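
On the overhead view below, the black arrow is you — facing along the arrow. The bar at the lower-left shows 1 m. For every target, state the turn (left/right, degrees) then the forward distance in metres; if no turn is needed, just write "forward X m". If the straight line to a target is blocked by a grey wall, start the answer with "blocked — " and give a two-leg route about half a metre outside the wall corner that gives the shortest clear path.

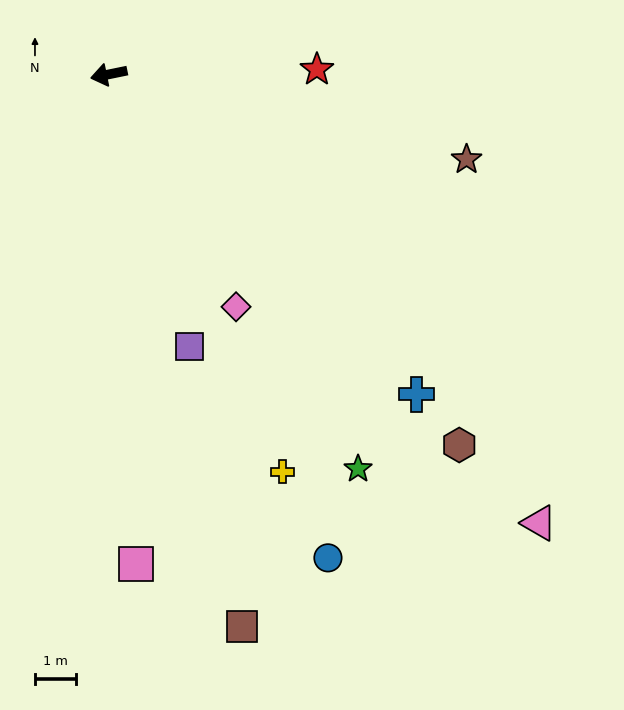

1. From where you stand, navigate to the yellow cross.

turn left 102°, forward 10.6 m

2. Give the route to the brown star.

turn left 155°, forward 9.0 m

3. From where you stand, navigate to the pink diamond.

turn left 107°, forward 6.5 m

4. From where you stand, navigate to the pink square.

turn left 82°, forward 11.9 m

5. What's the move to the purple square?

turn left 95°, forward 6.9 m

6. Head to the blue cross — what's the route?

turn left 122°, forward 10.8 m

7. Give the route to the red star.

turn left 170°, forward 5.1 m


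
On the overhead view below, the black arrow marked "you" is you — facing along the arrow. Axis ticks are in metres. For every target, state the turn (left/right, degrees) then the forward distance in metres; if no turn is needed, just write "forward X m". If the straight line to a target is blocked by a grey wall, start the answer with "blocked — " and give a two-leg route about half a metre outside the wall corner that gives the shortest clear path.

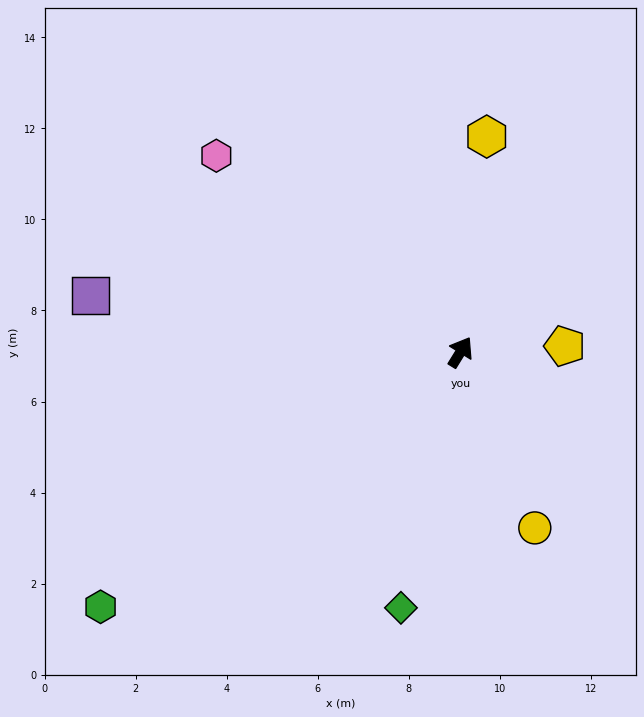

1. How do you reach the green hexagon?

turn left 157°, forward 9.7 m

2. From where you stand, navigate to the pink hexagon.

turn left 83°, forward 6.9 m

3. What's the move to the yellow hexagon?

turn left 25°, forward 4.8 m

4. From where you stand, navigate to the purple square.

turn left 113°, forward 8.2 m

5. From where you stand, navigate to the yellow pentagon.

turn right 55°, forward 2.3 m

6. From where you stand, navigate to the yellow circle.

turn right 125°, forward 4.2 m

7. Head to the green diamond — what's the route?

turn right 161°, forward 5.8 m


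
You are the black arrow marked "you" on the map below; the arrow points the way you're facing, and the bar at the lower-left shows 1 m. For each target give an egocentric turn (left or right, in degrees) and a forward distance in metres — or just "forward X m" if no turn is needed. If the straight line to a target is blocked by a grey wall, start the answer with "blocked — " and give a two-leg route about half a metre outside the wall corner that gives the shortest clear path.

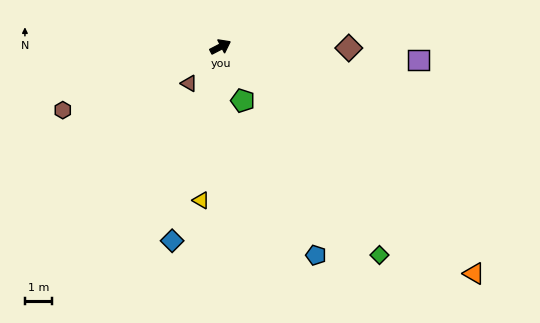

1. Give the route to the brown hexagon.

turn left 174°, forward 6.4 m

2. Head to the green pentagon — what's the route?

turn right 95°, forward 2.2 m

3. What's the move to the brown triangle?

turn right 158°, forward 1.8 m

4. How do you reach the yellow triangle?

turn right 125°, forward 5.8 m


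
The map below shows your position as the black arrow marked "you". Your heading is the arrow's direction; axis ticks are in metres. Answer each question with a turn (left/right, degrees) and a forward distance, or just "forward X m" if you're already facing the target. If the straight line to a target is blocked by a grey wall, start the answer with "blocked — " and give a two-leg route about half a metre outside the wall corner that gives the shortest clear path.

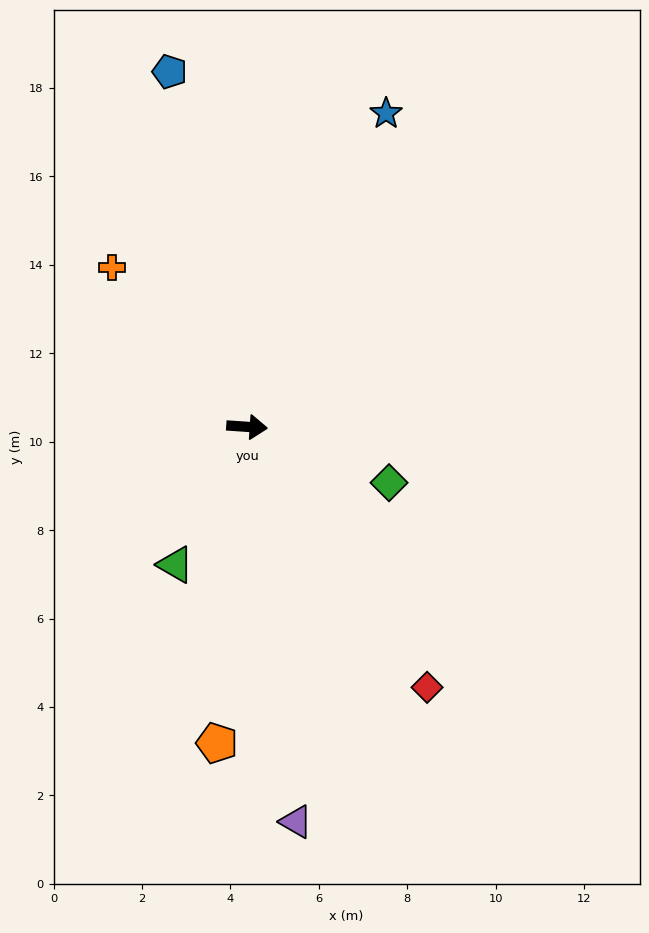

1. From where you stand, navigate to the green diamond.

turn right 18°, forward 3.5 m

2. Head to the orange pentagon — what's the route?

turn right 92°, forward 7.2 m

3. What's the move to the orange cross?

turn left 134°, forward 4.7 m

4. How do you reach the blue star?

turn left 70°, forward 7.8 m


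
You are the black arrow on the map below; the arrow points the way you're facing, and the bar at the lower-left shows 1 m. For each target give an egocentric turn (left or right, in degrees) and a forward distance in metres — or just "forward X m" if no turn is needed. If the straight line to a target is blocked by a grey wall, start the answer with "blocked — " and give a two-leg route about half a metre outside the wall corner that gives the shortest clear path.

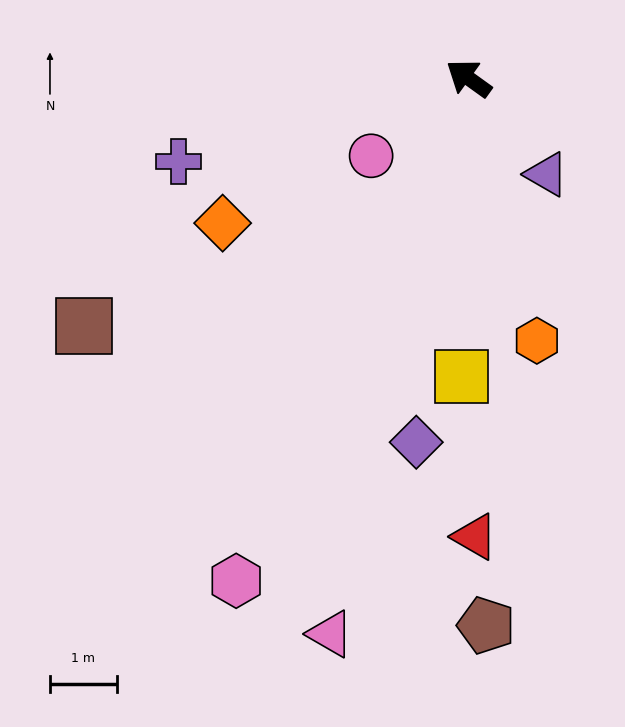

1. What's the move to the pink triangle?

turn left 112°, forward 8.6 m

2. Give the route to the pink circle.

turn left 74°, forward 1.9 m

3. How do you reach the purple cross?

turn left 52°, forward 4.5 m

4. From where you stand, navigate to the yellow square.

turn left 124°, forward 4.5 m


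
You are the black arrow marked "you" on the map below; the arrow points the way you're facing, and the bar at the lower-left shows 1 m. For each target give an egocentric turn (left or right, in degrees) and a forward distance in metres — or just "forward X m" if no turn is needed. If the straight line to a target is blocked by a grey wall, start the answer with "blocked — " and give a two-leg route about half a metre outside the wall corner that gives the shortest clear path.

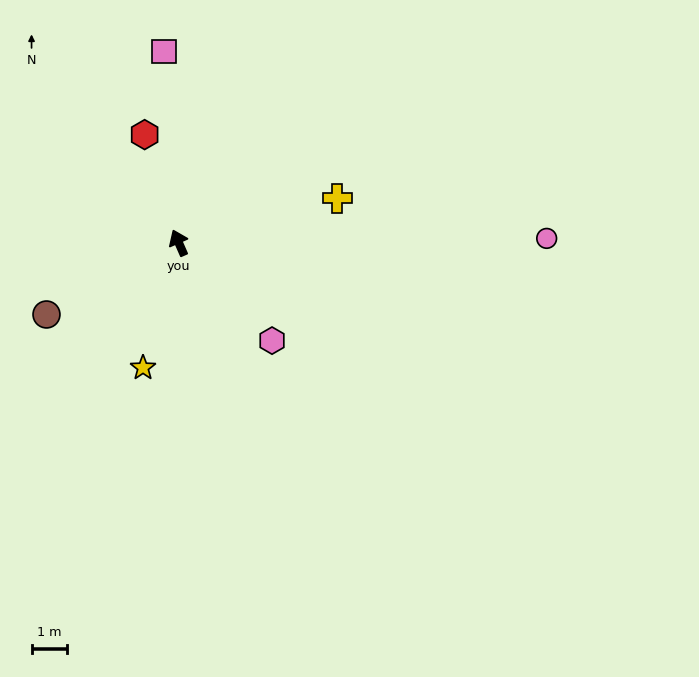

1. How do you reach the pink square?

turn right 19°, forward 5.4 m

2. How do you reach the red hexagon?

turn right 6°, forward 3.2 m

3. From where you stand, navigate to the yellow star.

turn left 140°, forward 3.6 m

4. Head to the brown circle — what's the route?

turn left 95°, forward 4.2 m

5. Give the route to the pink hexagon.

turn right 160°, forward 3.8 m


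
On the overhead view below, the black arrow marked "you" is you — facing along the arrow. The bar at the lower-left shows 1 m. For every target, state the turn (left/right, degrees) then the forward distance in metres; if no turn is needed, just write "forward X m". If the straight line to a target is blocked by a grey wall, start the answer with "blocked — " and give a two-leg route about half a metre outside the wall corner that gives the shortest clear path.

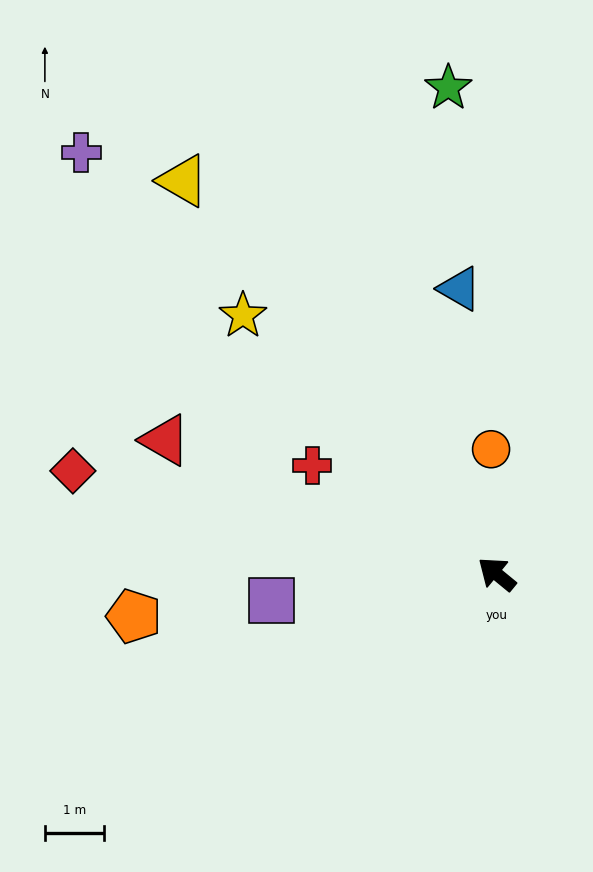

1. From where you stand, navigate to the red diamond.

turn left 26°, forward 7.4 m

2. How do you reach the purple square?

turn left 46°, forward 3.9 m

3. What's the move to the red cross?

turn left 9°, forward 3.6 m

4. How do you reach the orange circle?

turn right 48°, forward 2.1 m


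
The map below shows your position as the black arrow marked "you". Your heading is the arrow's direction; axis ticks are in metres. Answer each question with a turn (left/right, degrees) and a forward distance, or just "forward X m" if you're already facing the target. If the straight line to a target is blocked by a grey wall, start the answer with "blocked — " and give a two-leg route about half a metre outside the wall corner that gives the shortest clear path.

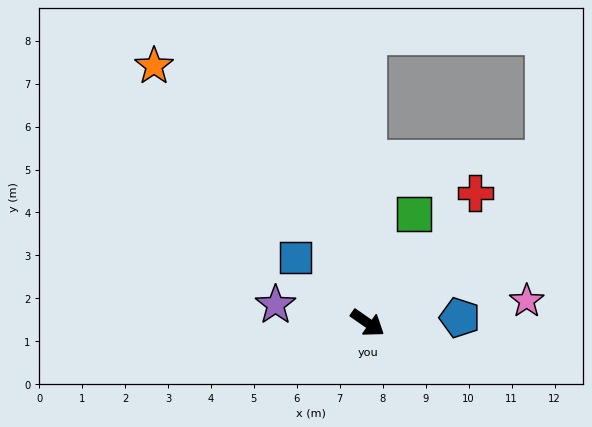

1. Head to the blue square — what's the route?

turn left 173°, forward 2.3 m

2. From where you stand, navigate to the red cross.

turn left 85°, forward 3.9 m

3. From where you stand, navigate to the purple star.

turn right 156°, forward 2.2 m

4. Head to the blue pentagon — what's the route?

turn left 38°, forward 2.1 m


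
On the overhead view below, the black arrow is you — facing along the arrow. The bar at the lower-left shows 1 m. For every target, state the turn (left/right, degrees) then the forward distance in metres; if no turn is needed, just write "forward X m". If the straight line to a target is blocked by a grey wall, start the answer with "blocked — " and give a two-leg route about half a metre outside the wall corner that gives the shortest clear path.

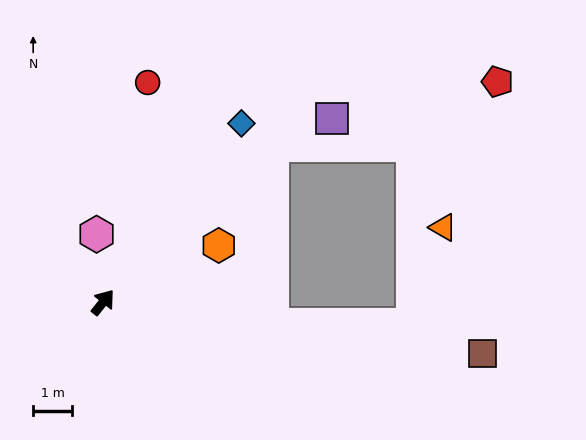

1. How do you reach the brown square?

turn right 59°, forward 9.9 m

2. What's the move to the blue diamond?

forward 5.8 m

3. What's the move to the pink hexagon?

turn left 44°, forward 1.8 m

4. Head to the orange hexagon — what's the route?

turn right 25°, forward 3.3 m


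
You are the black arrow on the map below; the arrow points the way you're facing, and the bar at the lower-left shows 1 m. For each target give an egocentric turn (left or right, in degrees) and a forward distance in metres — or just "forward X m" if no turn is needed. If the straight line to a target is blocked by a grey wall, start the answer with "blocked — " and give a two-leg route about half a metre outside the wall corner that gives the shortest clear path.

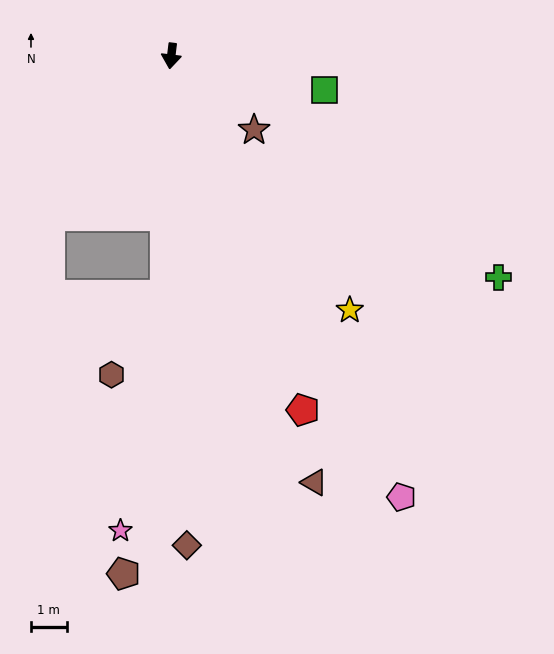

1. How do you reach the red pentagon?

turn left 27°, forward 10.5 m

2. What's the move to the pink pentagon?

turn left 35°, forward 13.9 m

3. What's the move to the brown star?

turn left 55°, forward 3.1 m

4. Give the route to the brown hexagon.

blocked — turn left 5°, forward 6.7 m, then turn right 32°, forward 2.7 m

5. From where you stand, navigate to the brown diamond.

turn left 9°, forward 13.7 m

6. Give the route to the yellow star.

turn left 42°, forward 8.7 m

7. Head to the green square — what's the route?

turn left 84°, forward 4.4 m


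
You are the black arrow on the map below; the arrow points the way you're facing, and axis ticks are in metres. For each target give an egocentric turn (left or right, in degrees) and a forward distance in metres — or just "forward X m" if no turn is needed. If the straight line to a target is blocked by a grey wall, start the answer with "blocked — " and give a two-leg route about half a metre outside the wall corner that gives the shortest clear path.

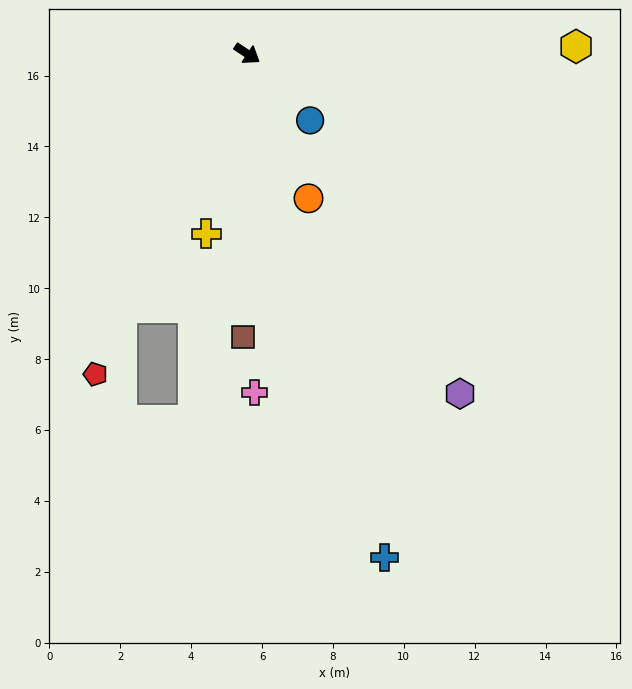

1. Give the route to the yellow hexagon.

turn left 35°, forward 9.3 m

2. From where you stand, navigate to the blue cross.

turn right 41°, forward 14.7 m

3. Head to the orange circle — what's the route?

turn right 33°, forward 4.4 m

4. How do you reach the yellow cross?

turn right 69°, forward 5.2 m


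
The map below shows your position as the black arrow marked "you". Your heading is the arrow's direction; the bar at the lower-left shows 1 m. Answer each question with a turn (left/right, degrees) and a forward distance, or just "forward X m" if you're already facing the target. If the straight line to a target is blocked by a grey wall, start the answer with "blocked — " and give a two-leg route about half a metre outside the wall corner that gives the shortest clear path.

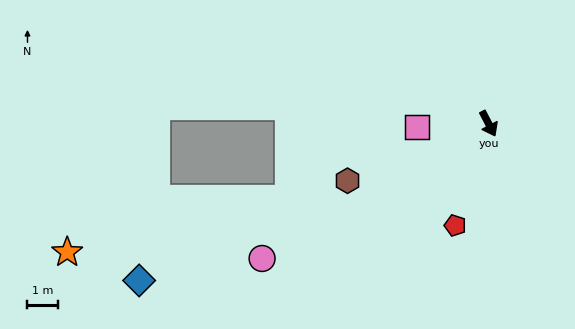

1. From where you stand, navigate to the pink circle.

turn right 87°, forward 8.5 m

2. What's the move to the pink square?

turn right 115°, forward 2.3 m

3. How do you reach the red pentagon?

turn right 46°, forward 3.5 m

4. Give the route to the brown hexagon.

turn right 95°, forward 4.9 m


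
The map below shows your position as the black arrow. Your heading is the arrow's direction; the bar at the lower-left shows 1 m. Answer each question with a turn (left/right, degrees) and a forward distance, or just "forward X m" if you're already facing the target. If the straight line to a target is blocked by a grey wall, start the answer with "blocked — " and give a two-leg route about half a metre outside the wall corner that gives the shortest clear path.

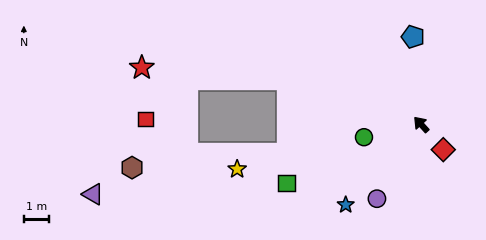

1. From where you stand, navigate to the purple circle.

turn left 107°, forward 3.5 m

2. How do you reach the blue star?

turn left 95°, forward 4.4 m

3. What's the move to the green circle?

turn left 60°, forward 2.3 m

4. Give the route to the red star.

blocked — turn left 29°, forward 5.6 m, then turn left 14°, forward 5.8 m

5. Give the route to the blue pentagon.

turn right 37°, forward 3.5 m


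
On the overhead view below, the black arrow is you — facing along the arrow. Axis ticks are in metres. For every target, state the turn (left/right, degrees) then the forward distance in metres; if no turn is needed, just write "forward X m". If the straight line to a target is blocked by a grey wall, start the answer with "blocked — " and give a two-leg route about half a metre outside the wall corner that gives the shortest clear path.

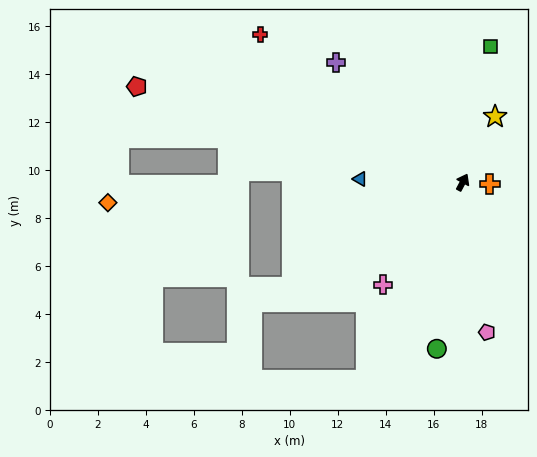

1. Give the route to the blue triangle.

turn left 116°, forward 4.3 m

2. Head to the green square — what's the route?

turn left 16°, forward 5.8 m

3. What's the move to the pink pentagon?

turn right 143°, forward 6.3 m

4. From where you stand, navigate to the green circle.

turn right 161°, forward 7.0 m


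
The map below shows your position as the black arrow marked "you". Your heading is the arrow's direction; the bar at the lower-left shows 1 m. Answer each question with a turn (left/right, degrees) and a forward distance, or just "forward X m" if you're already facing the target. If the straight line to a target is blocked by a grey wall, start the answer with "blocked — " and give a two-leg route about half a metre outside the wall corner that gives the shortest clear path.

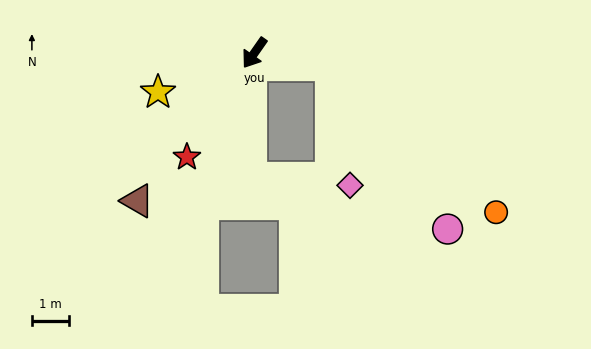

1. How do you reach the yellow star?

turn right 33°, forward 2.8 m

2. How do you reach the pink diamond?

blocked — turn left 116°, forward 2.1 m, then turn right 72°, forward 3.2 m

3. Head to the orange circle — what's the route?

blocked — turn left 116°, forward 2.1 m, then turn right 33°, forward 5.9 m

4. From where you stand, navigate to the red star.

turn left 2°, forward 3.3 m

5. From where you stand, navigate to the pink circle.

blocked — turn left 116°, forward 2.1 m, then turn right 46°, forward 5.4 m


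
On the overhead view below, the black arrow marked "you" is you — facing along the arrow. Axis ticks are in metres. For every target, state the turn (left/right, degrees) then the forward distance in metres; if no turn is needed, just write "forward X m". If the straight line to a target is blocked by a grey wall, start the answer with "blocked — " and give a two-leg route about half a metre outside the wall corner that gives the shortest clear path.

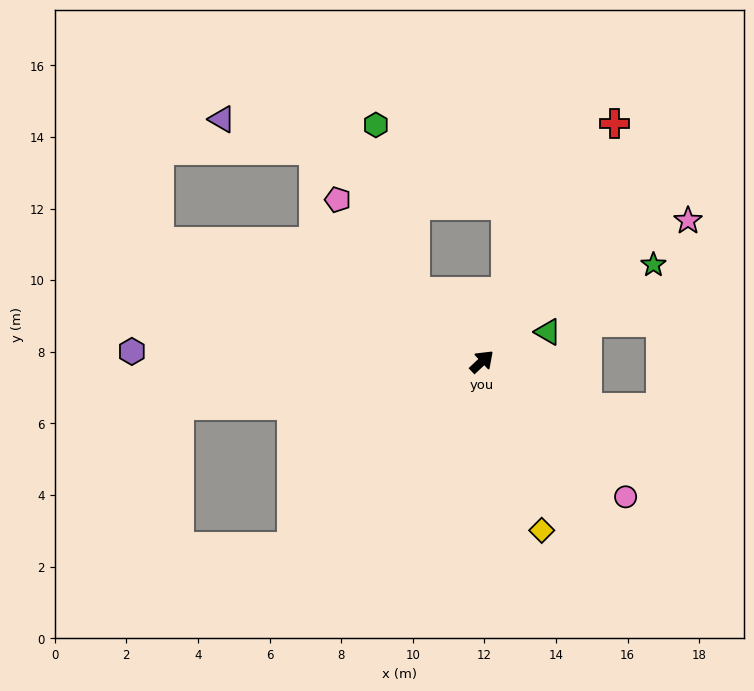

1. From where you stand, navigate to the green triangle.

turn right 19°, forward 2.0 m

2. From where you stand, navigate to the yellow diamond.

turn right 114°, forward 5.0 m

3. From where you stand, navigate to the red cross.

turn left 18°, forward 7.6 m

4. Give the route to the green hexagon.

blocked — turn left 91°, forward 2.7 m, then turn right 31°, forward 4.8 m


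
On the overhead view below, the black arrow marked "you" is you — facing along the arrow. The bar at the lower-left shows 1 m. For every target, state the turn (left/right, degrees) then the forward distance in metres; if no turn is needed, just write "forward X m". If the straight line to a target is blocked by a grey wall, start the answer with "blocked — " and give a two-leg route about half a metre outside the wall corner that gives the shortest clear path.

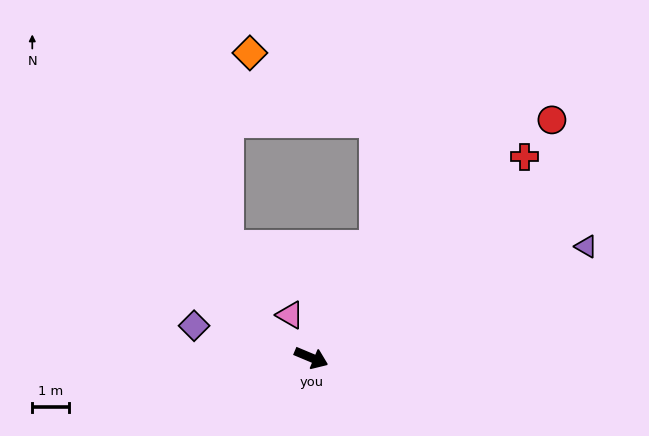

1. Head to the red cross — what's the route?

turn left 66°, forward 8.0 m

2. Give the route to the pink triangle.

turn left 139°, forward 1.3 m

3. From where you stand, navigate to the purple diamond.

turn right 173°, forward 3.3 m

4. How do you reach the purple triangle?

turn left 45°, forward 8.1 m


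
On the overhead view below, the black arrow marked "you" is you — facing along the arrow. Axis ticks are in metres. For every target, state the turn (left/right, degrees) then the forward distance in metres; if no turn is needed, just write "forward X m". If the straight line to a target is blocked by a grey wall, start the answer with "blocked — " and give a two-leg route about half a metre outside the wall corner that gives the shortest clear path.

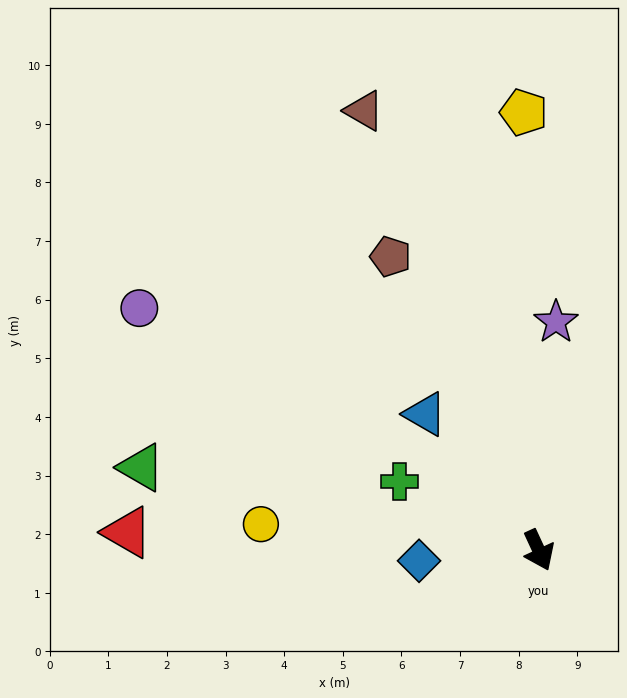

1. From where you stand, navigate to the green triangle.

turn right 127°, forward 6.9 m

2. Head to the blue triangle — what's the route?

turn right 165°, forward 3.0 m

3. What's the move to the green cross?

turn right 141°, forward 2.6 m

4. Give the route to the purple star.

turn left 151°, forward 3.9 m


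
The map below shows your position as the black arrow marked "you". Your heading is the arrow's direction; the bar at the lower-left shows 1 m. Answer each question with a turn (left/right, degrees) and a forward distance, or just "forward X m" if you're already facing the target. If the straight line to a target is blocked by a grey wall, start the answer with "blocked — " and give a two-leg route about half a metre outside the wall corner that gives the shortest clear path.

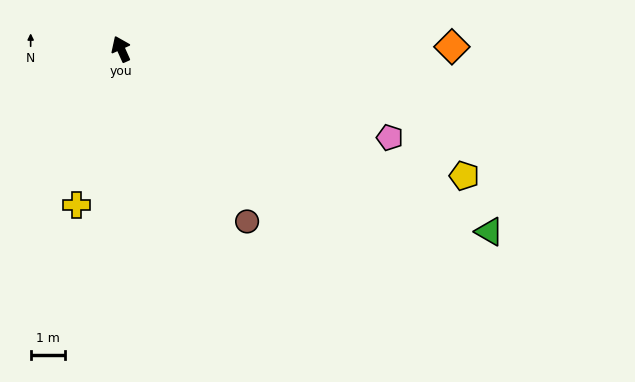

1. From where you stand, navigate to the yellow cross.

turn left 140°, forward 4.7 m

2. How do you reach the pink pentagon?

turn right 132°, forward 8.2 m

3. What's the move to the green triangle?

turn right 141°, forward 11.9 m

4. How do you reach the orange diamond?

turn right 114°, forward 9.6 m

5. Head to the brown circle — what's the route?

turn right 168°, forward 6.2 m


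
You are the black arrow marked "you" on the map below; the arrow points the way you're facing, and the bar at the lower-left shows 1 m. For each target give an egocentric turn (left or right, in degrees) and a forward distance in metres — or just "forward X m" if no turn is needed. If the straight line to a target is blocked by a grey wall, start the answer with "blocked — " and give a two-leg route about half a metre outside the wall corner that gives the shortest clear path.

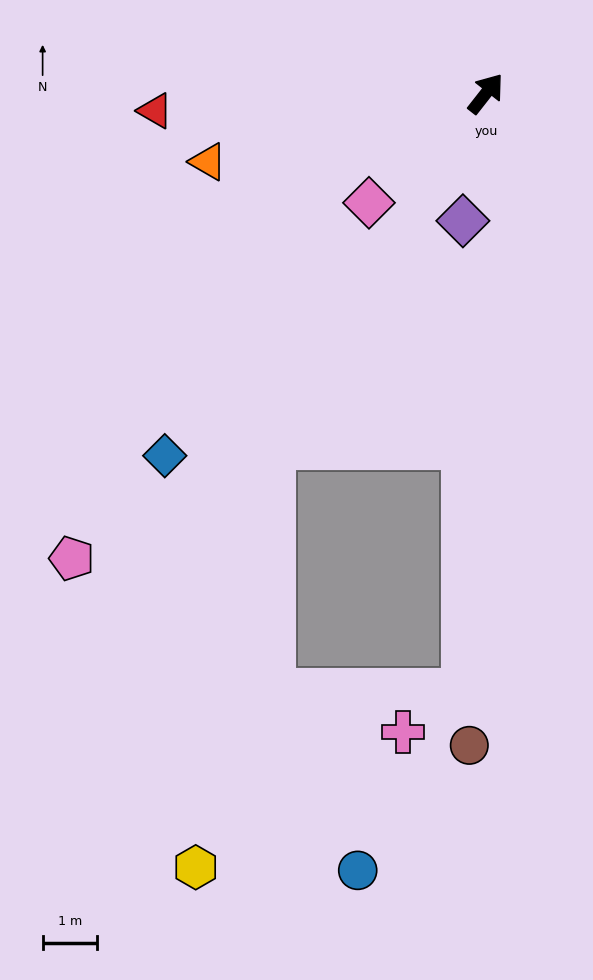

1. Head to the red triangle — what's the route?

turn left 131°, forward 6.1 m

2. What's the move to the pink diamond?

turn left 171°, forward 2.9 m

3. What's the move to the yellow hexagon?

blocked — turn right 173°, forward 7.6 m, then turn left 21°, forward 7.9 m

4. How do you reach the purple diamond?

turn right 152°, forward 2.4 m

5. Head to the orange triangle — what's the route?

turn left 142°, forward 5.3 m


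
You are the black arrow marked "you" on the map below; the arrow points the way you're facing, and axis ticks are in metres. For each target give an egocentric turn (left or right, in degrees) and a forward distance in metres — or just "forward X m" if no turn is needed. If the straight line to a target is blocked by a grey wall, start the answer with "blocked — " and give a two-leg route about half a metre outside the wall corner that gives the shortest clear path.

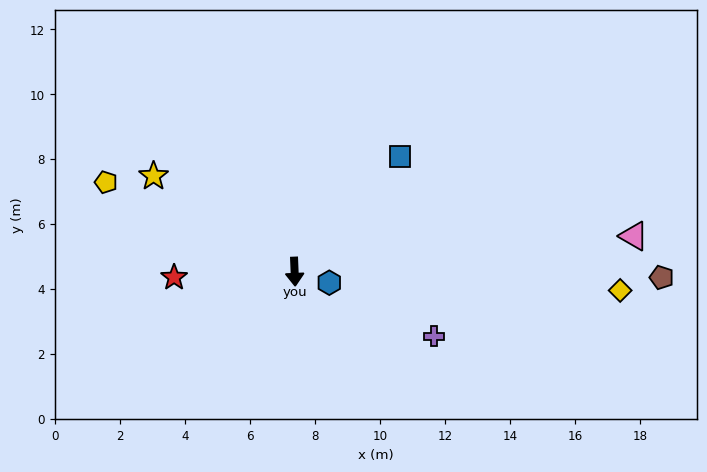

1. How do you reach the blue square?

turn left 135°, forward 4.8 m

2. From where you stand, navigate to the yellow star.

turn right 126°, forward 5.2 m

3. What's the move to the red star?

turn right 90°, forward 3.7 m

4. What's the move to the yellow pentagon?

turn right 118°, forward 6.4 m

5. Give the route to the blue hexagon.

turn left 70°, forward 1.1 m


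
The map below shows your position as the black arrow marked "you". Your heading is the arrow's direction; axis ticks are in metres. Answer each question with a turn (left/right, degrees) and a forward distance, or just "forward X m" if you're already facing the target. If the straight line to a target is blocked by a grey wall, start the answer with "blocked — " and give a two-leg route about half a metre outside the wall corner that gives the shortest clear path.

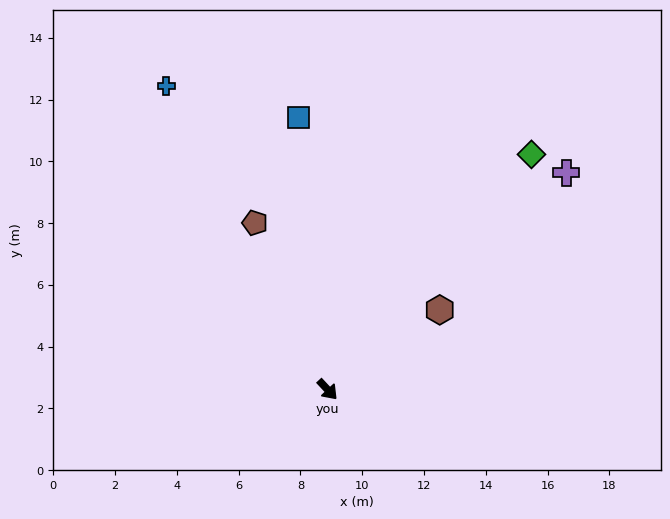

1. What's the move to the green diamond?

turn left 96°, forward 10.1 m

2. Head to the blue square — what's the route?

turn left 143°, forward 8.9 m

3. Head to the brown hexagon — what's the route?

turn left 82°, forward 4.5 m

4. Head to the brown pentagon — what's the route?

turn left 161°, forward 5.9 m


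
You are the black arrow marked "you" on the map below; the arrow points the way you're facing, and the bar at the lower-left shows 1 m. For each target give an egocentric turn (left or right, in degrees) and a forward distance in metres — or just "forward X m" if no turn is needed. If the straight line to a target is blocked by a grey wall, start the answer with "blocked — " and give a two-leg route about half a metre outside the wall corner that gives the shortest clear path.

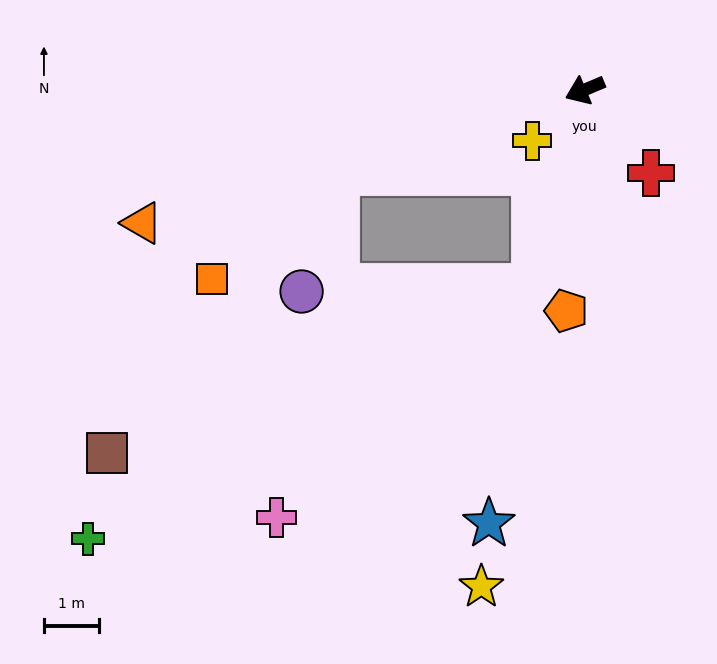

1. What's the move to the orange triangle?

turn right 6°, forward 8.5 m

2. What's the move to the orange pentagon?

turn left 62°, forward 4.1 m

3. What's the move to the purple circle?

blocked — turn right 4°, forward 4.8 m, then turn left 55°, forward 2.3 m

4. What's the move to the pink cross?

blocked — turn left 53°, forward 3.7 m, then turn right 34°, forward 6.3 m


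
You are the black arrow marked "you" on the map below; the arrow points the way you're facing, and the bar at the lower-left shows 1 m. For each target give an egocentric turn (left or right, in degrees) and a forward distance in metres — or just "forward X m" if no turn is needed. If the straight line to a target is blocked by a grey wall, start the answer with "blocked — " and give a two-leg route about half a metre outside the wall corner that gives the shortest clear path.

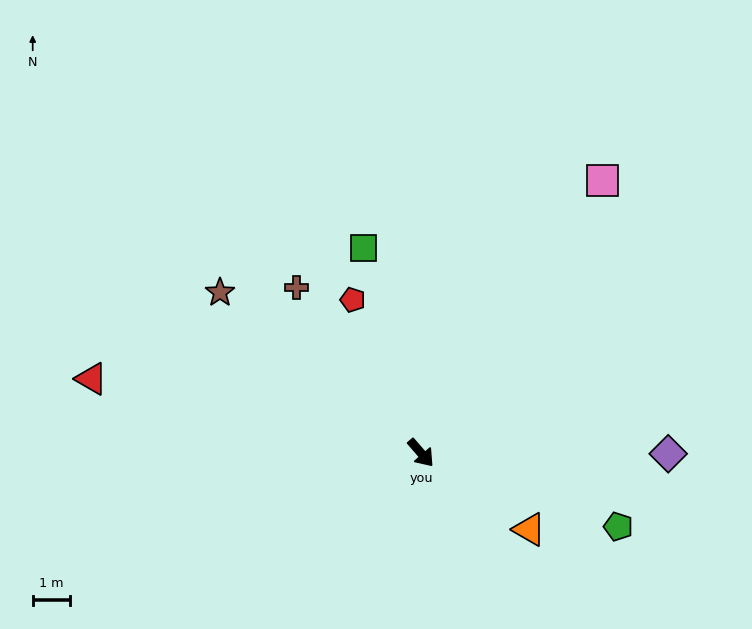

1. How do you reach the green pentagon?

turn left 29°, forward 5.6 m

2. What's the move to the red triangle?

turn right 144°, forward 9.0 m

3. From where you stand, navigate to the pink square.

turn left 105°, forward 8.7 m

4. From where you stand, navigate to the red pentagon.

turn left 163°, forward 4.5 m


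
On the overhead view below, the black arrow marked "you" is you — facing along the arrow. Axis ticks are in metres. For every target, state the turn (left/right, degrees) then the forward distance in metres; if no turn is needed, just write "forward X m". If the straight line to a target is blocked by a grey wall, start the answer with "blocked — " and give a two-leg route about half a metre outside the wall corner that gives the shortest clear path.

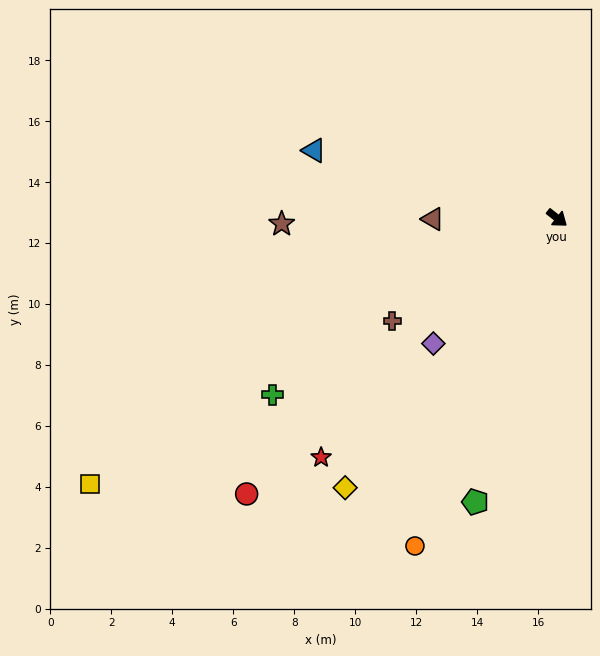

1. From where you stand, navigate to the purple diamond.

turn right 96°, forward 5.8 m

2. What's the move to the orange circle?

turn right 75°, forward 11.7 m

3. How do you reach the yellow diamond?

turn right 90°, forward 11.3 m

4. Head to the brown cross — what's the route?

turn right 110°, forward 6.4 m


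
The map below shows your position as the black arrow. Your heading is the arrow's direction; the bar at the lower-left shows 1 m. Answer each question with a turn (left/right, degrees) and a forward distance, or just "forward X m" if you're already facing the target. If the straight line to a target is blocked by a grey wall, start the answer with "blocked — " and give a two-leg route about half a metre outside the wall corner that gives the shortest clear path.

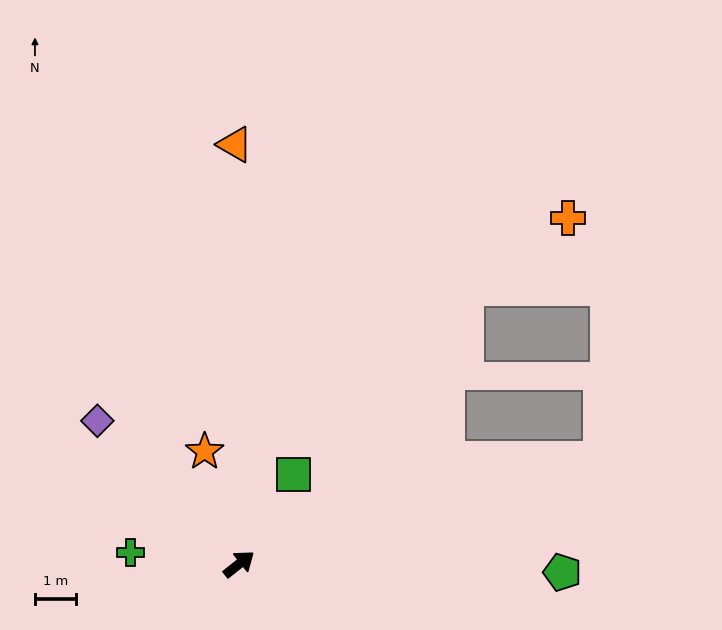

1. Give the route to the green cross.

turn left 135°, forward 2.7 m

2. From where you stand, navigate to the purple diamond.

turn left 96°, forward 4.9 m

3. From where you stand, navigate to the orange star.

turn left 69°, forward 2.9 m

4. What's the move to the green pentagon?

turn right 40°, forward 7.9 m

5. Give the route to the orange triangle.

turn left 52°, forward 10.3 m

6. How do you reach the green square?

turn left 20°, forward 2.6 m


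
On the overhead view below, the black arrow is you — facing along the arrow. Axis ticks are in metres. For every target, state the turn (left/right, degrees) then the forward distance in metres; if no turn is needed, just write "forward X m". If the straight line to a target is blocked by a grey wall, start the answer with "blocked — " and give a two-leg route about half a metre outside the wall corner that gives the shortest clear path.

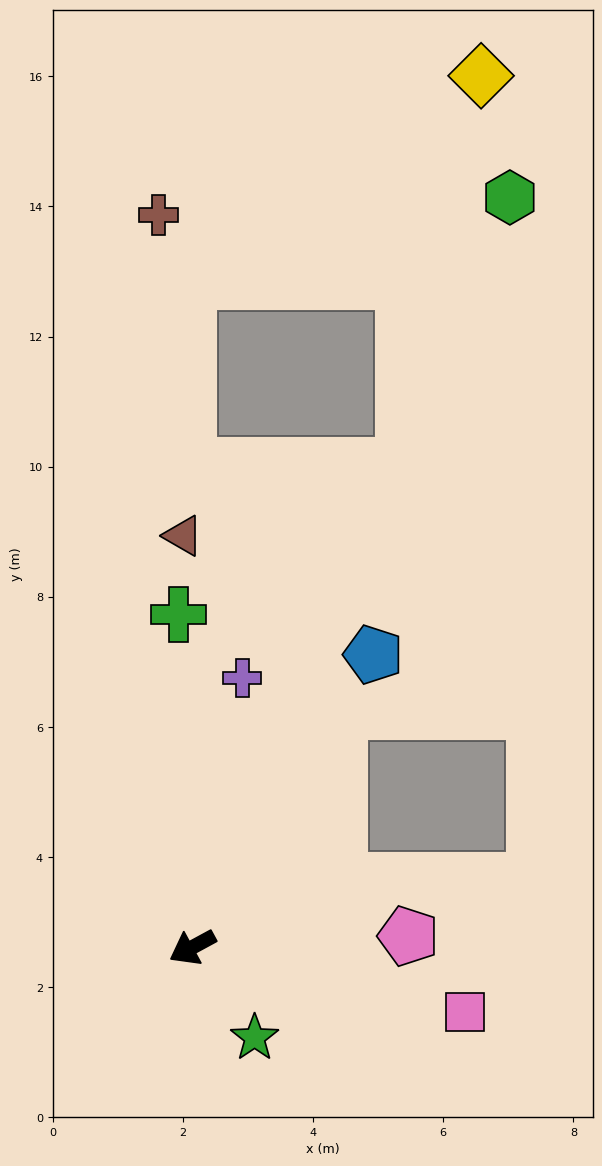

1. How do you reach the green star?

turn left 96°, forward 1.7 m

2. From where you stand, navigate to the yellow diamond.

blocked — turn right 142°, forward 8.1 m, then turn left 12°, forward 6.1 m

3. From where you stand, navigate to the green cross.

turn right 116°, forward 5.1 m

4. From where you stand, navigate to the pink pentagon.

turn left 154°, forward 3.3 m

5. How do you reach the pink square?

turn left 138°, forward 4.3 m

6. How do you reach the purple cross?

turn right 129°, forward 4.2 m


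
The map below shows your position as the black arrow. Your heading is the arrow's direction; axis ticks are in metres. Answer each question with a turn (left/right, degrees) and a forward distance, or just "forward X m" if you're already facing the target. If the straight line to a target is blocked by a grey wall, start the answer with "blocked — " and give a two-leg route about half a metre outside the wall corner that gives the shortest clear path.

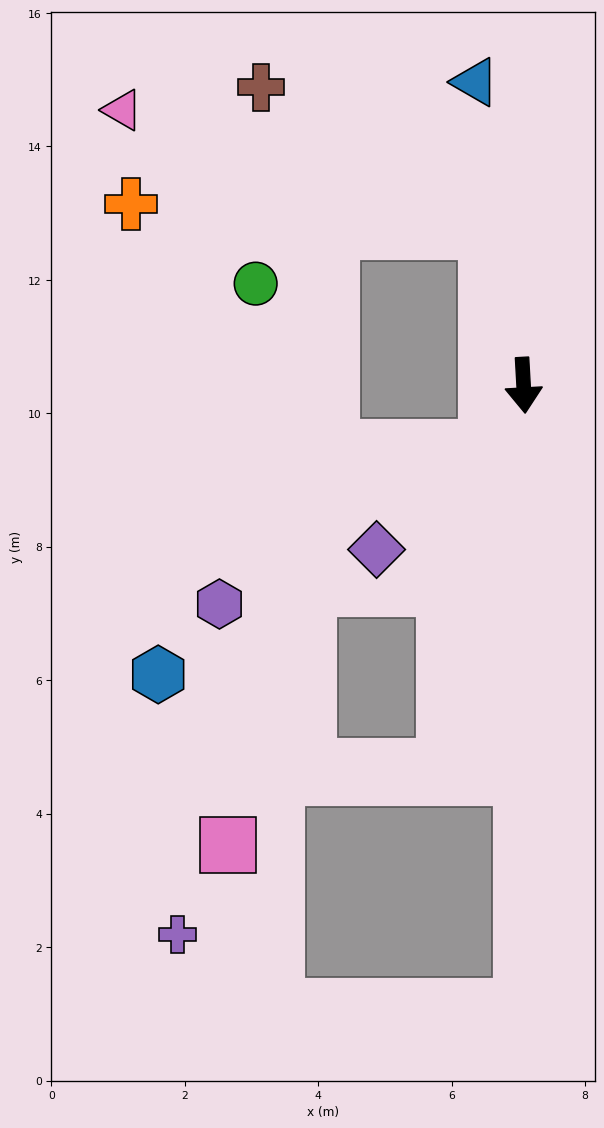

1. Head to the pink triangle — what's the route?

blocked — turn right 170°, forward 2.4 m, then turn left 58°, forward 5.8 m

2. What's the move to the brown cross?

blocked — turn right 170°, forward 2.4 m, then turn left 44°, forward 4.0 m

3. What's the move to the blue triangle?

turn right 174°, forward 4.6 m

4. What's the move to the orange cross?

blocked — turn right 170°, forward 2.4 m, then turn left 72°, forward 5.3 m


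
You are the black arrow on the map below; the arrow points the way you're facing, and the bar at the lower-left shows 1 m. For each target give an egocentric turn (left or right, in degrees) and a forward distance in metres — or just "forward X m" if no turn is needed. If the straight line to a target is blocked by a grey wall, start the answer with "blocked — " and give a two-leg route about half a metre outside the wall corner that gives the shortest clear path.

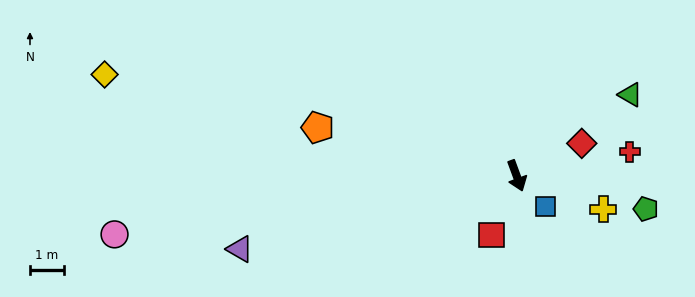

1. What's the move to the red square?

turn right 43°, forward 1.9 m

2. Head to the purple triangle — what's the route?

turn right 95°, forward 8.4 m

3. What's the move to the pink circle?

turn right 102°, forward 12.0 m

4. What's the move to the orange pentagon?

turn right 124°, forward 6.0 m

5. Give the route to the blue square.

turn left 23°, forward 1.2 m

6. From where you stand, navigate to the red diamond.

turn left 96°, forward 2.1 m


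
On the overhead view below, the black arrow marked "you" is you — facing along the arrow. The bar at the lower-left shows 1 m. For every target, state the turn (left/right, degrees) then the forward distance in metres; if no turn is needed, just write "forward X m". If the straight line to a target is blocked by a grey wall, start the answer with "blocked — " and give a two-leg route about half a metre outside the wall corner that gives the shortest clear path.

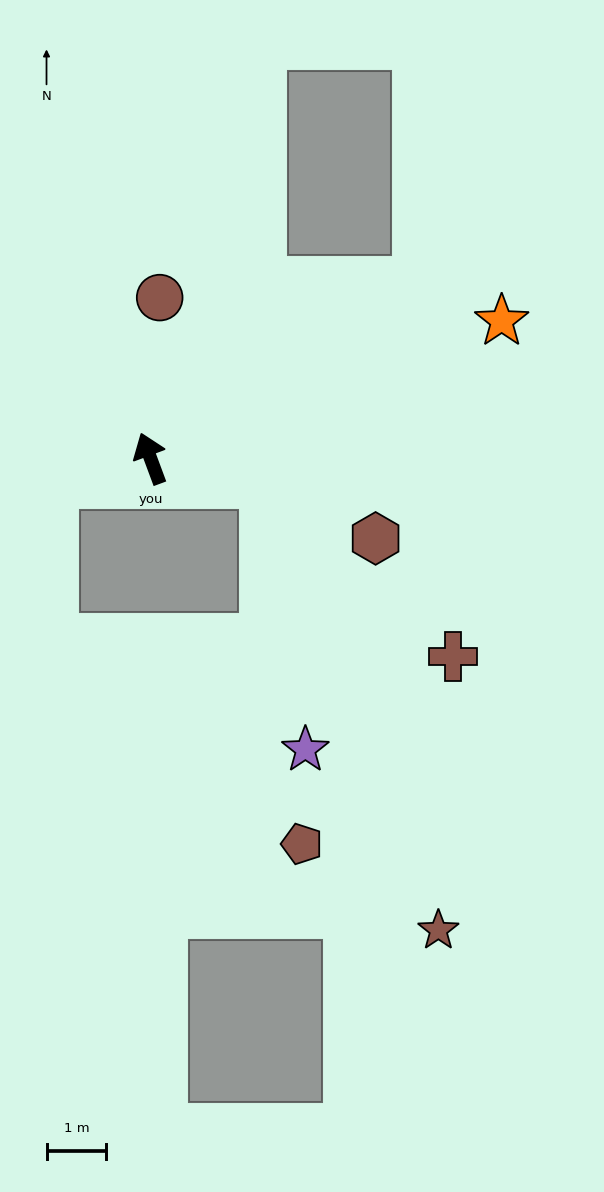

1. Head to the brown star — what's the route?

blocked — turn right 123°, forward 1.9 m, then turn right 56°, forward 8.0 m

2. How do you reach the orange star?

turn right 89°, forward 6.3 m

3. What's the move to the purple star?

blocked — turn right 123°, forward 1.9 m, then turn right 69°, forward 4.5 m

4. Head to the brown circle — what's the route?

turn right 24°, forward 2.7 m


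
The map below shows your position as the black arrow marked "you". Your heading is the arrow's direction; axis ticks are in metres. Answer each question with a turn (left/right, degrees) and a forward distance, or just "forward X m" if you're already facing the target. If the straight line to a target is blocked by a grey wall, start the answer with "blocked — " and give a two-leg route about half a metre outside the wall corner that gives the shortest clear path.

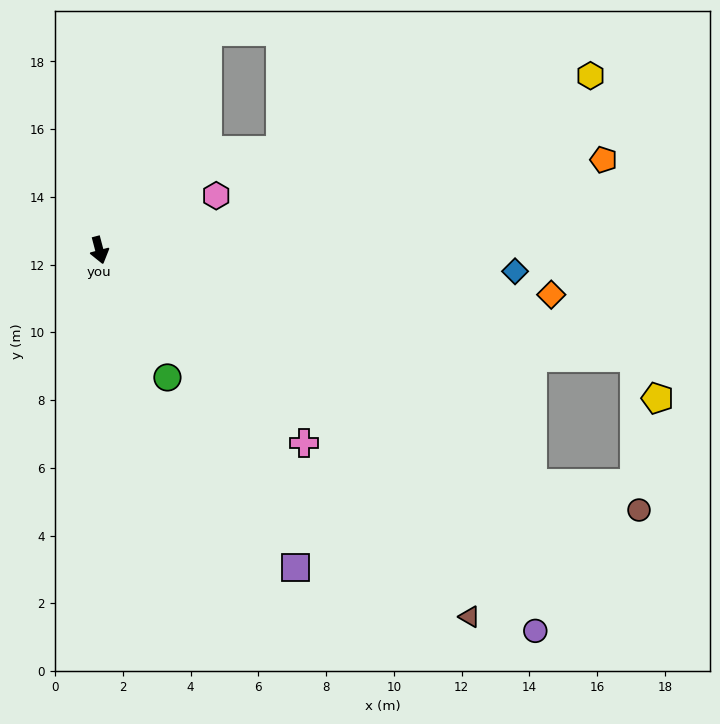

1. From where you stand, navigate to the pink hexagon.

turn left 100°, forward 3.8 m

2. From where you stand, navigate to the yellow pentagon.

blocked — turn left 64°, forward 16.1 m, then turn right 49°, forward 1.4 m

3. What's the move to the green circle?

turn left 13°, forward 4.3 m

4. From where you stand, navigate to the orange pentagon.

turn left 85°, forward 15.1 m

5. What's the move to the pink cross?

turn left 32°, forward 8.3 m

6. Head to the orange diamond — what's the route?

turn left 70°, forward 13.4 m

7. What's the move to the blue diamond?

turn left 72°, forward 12.3 m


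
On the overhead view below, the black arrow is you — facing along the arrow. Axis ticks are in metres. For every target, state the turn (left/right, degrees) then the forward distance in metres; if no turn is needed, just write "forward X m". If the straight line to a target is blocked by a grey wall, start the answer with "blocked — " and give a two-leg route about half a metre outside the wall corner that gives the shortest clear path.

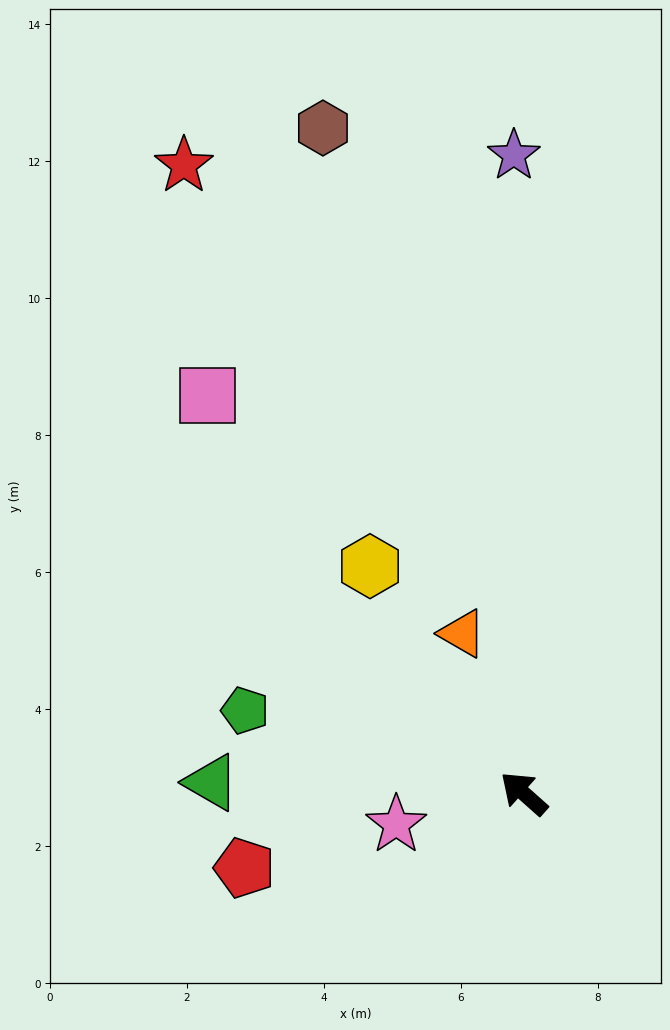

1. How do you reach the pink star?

turn left 55°, forward 1.9 m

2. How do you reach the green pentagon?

turn left 25°, forward 4.2 m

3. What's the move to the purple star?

turn right 47°, forward 9.3 m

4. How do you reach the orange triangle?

turn right 27°, forward 2.5 m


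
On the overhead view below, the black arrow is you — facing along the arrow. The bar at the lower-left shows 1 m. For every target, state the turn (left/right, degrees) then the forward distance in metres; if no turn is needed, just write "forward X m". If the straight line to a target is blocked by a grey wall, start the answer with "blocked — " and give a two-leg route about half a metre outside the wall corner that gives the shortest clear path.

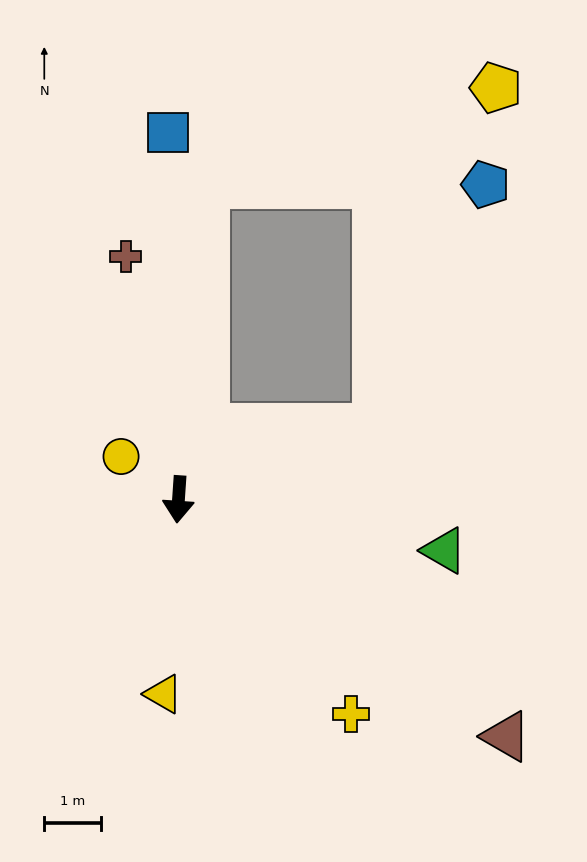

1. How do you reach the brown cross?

turn right 164°, forward 4.4 m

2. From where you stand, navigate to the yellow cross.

turn left 43°, forward 4.9 m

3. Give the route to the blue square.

turn right 175°, forward 6.5 m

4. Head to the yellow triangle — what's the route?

forward 3.5 m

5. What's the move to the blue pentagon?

blocked — turn left 114°, forward 3.7 m, then turn left 46°, forward 4.7 m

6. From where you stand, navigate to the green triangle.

turn left 83°, forward 4.8 m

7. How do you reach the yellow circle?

turn right 123°, forward 1.3 m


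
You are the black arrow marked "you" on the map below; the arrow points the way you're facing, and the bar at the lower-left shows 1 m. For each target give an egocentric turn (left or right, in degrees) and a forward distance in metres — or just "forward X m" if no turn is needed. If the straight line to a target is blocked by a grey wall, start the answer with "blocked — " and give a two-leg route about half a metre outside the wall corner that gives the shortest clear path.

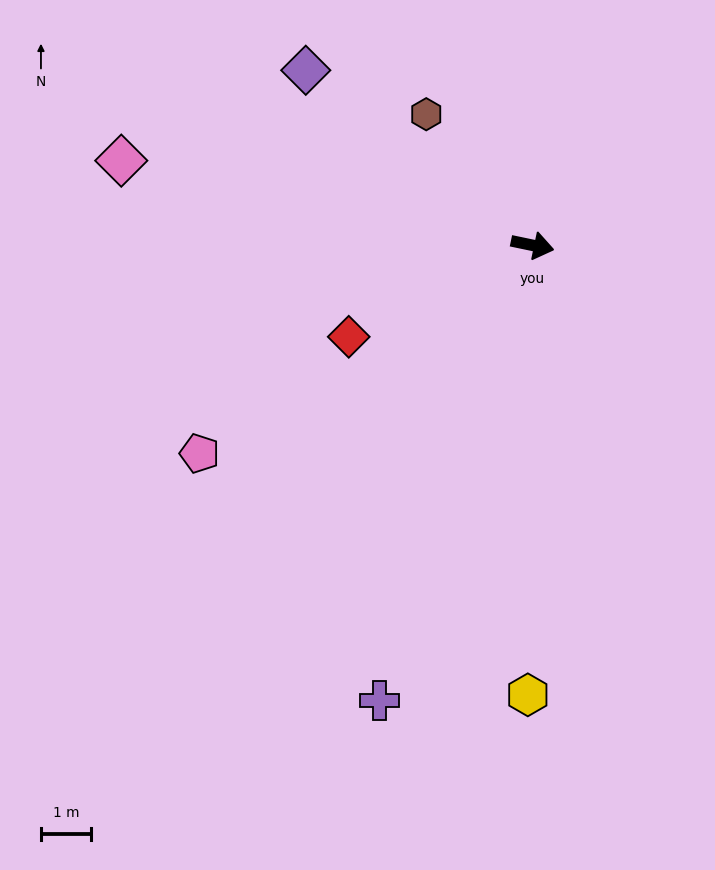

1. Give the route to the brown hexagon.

turn left 141°, forward 3.4 m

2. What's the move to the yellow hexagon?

turn right 79°, forward 9.0 m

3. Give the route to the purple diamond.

turn left 154°, forward 5.7 m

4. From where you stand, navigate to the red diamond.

turn right 142°, forward 4.1 m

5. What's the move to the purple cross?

turn right 97°, forward 9.6 m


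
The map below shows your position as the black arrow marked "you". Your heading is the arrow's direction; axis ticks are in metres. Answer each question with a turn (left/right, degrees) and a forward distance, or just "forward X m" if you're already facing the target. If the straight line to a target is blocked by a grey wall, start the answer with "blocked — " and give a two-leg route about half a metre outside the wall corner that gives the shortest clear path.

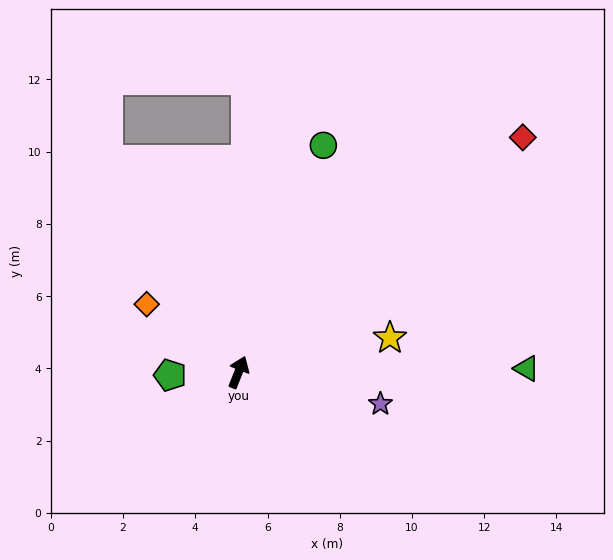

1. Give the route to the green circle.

forward 6.7 m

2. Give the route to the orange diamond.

turn left 75°, forward 3.2 m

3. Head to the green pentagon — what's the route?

turn left 114°, forward 1.9 m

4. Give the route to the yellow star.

turn right 56°, forward 4.3 m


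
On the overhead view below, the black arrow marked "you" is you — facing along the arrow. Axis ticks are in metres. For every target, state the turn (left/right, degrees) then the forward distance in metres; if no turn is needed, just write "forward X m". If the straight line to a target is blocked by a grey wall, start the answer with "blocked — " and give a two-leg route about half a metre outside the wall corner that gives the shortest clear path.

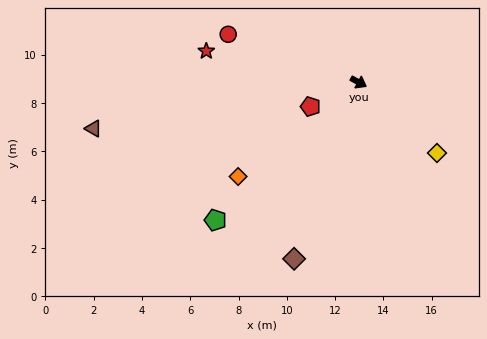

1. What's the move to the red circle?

turn right 171°, forward 5.8 m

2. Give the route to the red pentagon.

turn right 124°, forward 2.2 m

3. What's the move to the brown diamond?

turn right 81°, forward 7.8 m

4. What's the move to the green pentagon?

turn right 107°, forward 8.2 m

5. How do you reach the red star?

turn right 163°, forward 6.4 m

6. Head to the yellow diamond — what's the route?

turn right 13°, forward 4.4 m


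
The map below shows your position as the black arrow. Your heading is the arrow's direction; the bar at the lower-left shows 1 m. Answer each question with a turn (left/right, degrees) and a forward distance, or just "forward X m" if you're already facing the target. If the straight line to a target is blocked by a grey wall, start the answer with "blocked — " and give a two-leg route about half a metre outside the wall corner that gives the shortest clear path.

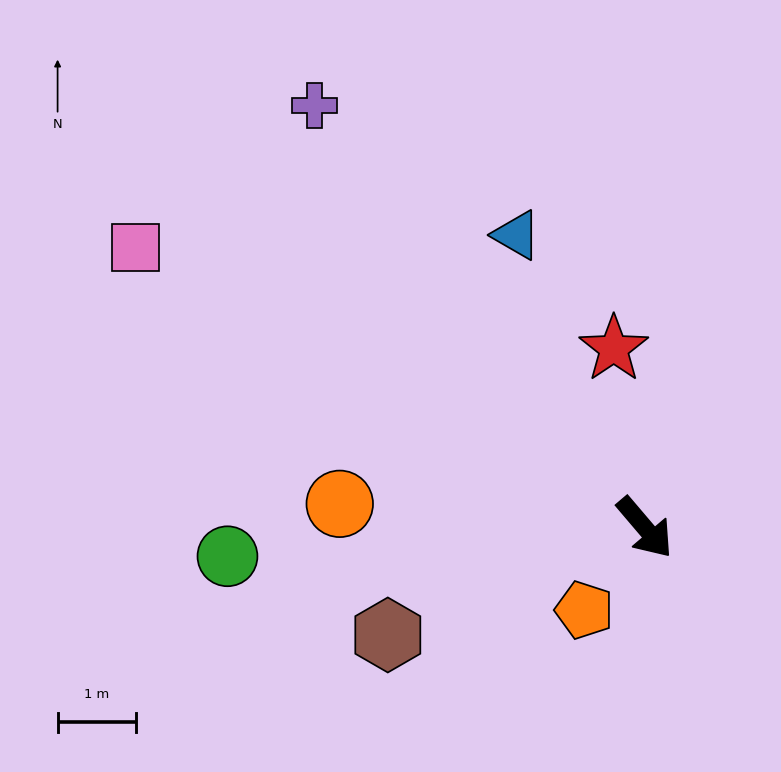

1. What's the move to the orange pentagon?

turn right 77°, forward 1.3 m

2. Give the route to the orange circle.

turn right 135°, forward 3.9 m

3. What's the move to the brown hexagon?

turn right 108°, forward 3.5 m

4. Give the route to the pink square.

turn right 159°, forward 7.4 m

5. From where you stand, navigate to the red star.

turn left 149°, forward 2.3 m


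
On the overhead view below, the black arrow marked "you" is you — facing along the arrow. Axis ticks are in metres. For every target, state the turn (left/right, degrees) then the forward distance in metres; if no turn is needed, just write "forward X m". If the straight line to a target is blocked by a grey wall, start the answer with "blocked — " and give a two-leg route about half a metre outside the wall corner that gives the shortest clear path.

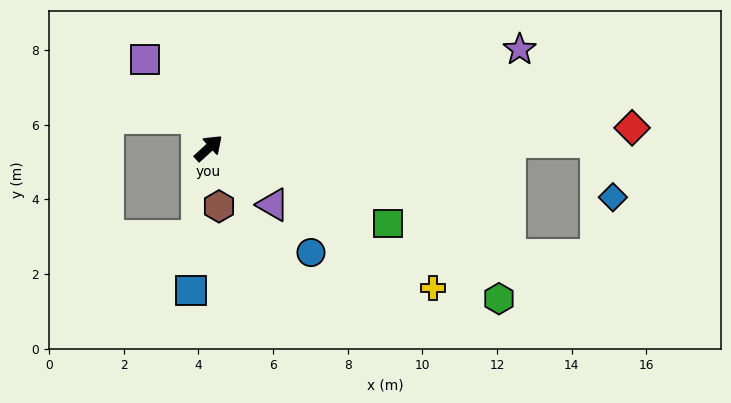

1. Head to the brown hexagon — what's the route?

turn right 122°, forward 1.6 m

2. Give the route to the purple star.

turn right 25°, forward 8.7 m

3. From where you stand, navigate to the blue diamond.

blocked — turn right 42°, forward 10.4 m, then turn right 73°, forward 1.5 m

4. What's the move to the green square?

turn right 65°, forward 5.2 m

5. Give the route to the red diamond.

turn right 40°, forward 11.4 m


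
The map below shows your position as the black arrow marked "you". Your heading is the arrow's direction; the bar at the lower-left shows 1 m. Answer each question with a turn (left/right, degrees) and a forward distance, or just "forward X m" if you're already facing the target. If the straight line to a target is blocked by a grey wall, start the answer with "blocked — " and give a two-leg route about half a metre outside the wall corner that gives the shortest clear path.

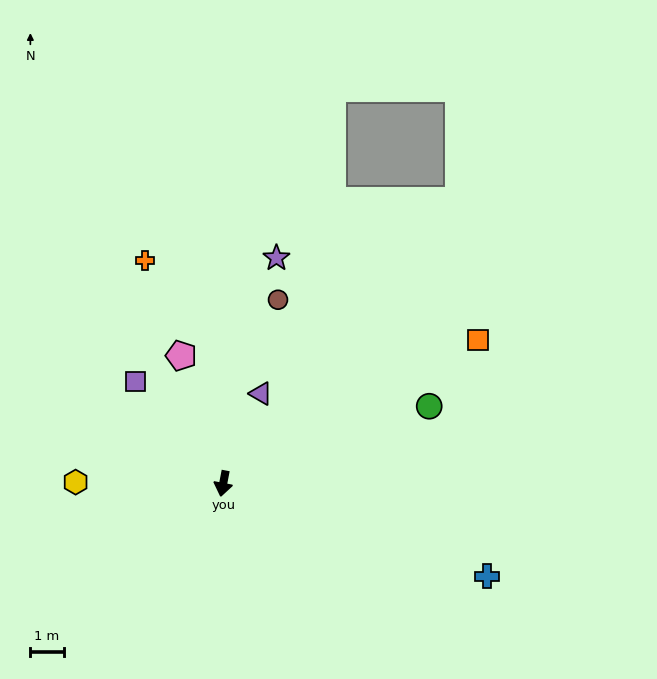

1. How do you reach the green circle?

turn left 121°, forward 6.6 m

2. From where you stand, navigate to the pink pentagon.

turn right 151°, forward 4.0 m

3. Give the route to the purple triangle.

turn left 168°, forward 2.9 m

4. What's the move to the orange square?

turn left 130°, forward 8.8 m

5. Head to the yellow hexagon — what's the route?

turn right 80°, forward 4.4 m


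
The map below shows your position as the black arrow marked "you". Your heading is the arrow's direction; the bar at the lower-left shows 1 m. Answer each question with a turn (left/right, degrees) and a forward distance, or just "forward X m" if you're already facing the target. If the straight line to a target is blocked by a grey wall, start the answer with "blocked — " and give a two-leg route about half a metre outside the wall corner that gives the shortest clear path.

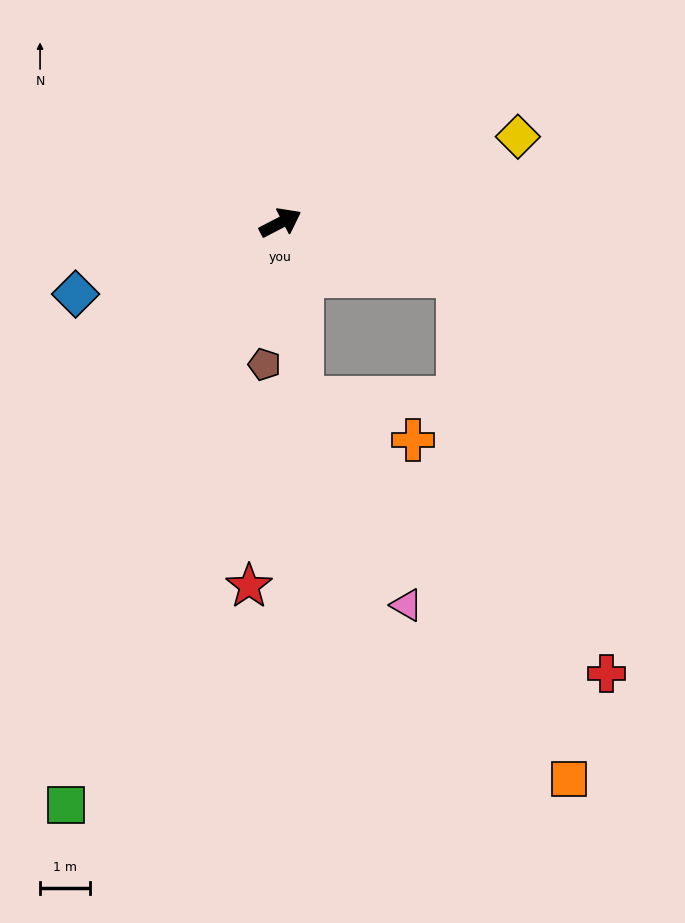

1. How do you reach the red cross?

blocked — turn right 110°, forward 3.5 m, then turn left 40°, forward 8.2 m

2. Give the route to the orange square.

blocked — turn right 110°, forward 3.5 m, then turn left 27°, forward 9.3 m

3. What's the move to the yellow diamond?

turn right 8°, forward 5.0 m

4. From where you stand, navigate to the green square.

turn right 138°, forward 12.4 m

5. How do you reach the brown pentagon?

turn right 124°, forward 2.8 m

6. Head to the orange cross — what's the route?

blocked — turn right 110°, forward 3.5 m, then turn left 61°, forward 2.4 m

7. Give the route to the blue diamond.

turn left 172°, forward 4.3 m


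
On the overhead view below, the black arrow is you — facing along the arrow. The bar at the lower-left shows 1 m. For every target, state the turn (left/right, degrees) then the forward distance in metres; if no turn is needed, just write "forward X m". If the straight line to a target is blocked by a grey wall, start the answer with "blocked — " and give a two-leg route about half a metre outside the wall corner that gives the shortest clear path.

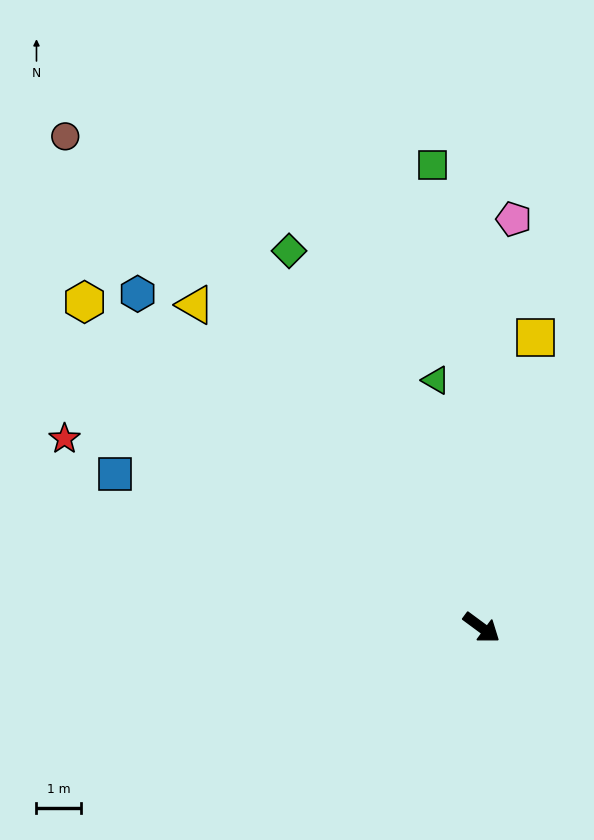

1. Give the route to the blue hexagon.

turn left 172°, forward 10.8 m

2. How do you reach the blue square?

turn right 166°, forward 8.9 m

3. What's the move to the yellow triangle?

turn left 168°, forward 9.7 m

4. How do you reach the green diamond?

turn left 153°, forward 9.5 m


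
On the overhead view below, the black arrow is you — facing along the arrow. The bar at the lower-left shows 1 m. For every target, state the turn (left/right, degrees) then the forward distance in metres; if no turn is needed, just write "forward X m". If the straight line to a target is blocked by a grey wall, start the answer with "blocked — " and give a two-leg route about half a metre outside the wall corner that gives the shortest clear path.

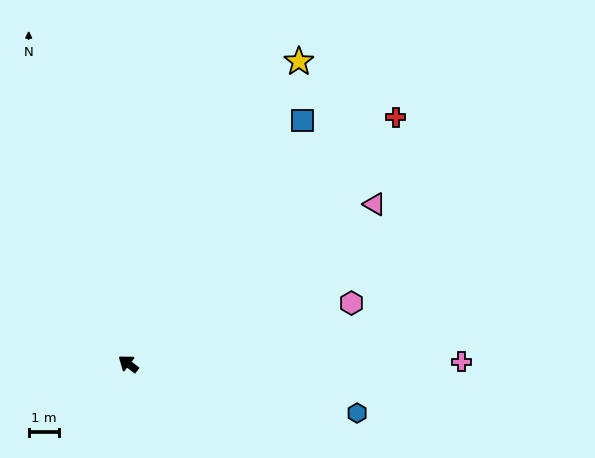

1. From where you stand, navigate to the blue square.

turn right 88°, forward 9.9 m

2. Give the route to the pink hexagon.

turn right 127°, forward 7.7 m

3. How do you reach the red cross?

turn right 100°, forward 12.1 m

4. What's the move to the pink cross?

turn right 142°, forward 11.0 m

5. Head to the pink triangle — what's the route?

turn right 110°, forward 9.7 m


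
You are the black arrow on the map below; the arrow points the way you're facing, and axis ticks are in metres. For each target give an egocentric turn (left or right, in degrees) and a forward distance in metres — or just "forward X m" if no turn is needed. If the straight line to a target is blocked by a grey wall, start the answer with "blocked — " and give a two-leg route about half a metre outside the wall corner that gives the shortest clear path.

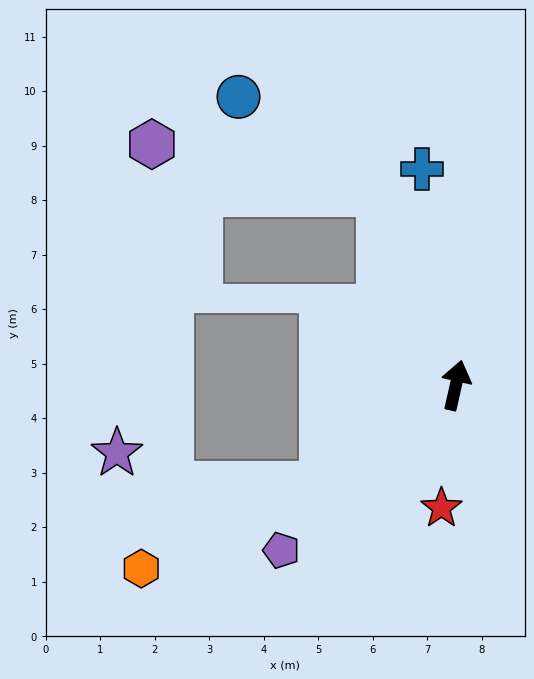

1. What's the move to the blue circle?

blocked — turn left 34°, forward 3.8 m, then turn left 34°, forward 3.1 m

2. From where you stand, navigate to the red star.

turn right 174°, forward 2.3 m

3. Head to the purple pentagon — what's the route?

turn left 146°, forward 4.4 m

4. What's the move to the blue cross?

turn left 22°, forward 4.0 m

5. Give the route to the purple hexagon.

blocked — turn left 34°, forward 3.8 m, then turn left 56°, forward 4.3 m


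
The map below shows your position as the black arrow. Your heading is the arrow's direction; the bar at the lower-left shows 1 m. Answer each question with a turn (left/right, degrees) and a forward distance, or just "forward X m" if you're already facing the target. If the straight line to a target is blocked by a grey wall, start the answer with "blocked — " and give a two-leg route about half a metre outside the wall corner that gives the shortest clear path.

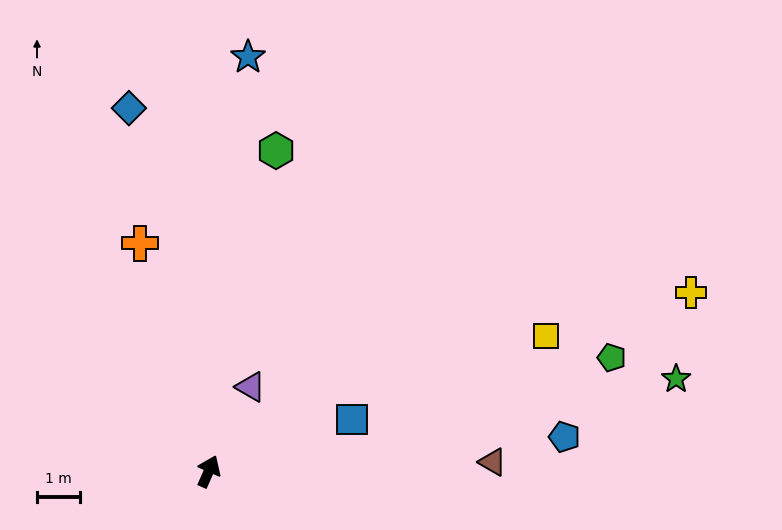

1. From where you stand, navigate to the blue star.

turn left 18°, forward 9.7 m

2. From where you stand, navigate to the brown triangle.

turn right 64°, forward 6.6 m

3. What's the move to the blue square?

turn right 46°, forward 3.5 m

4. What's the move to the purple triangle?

turn right 3°, forward 2.2 m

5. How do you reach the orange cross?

turn left 41°, forward 5.5 m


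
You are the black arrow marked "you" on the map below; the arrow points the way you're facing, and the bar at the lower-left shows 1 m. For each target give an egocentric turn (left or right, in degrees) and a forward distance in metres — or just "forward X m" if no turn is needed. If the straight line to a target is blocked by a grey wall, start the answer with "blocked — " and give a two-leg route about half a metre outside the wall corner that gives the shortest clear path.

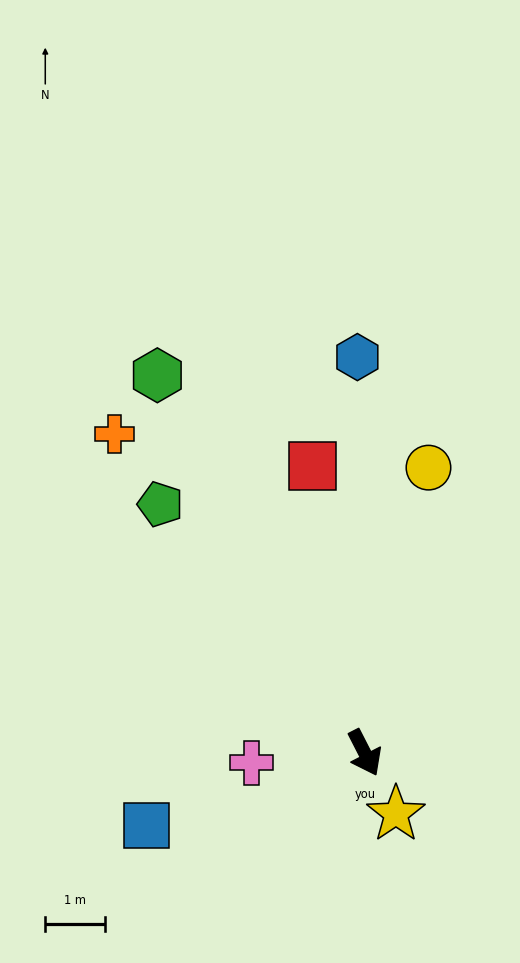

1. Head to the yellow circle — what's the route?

turn left 140°, forward 4.9 m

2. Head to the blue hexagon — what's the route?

turn left 154°, forward 6.6 m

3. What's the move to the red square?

turn left 163°, forward 4.9 m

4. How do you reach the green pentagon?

turn right 168°, forward 5.4 m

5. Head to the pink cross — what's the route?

turn right 112°, forward 1.9 m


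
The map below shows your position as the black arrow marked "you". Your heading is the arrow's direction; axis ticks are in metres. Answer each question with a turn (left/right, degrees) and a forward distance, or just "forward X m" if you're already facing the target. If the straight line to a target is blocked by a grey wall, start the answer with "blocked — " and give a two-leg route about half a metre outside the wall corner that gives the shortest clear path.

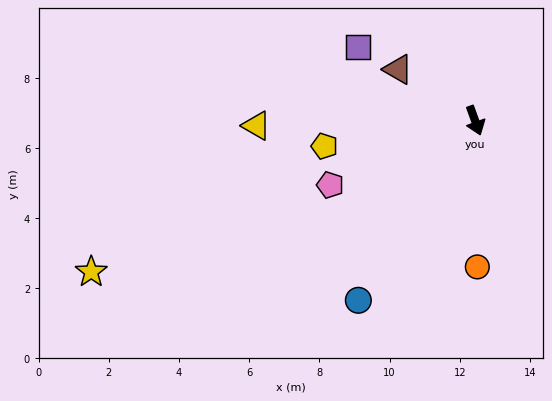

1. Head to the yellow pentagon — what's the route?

turn right 100°, forward 4.4 m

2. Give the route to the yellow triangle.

turn right 109°, forward 6.2 m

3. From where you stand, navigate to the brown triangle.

turn right 144°, forward 2.6 m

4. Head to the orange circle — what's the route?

turn right 19°, forward 4.2 m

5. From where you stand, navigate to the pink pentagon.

turn right 86°, forward 4.5 m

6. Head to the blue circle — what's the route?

turn right 53°, forward 6.1 m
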